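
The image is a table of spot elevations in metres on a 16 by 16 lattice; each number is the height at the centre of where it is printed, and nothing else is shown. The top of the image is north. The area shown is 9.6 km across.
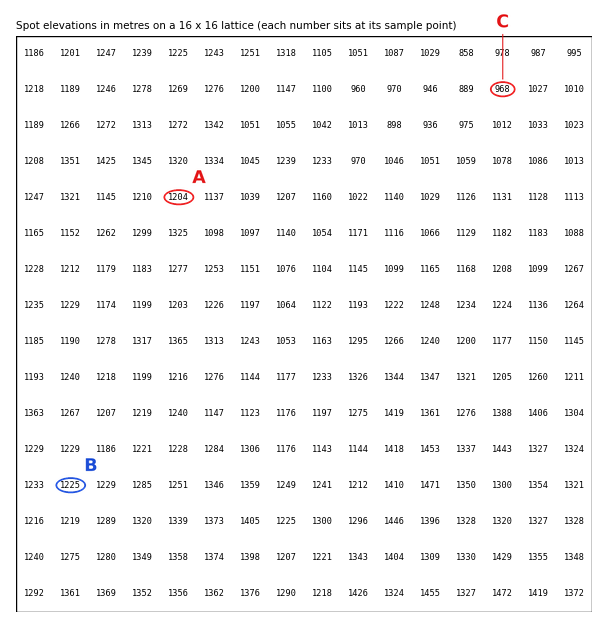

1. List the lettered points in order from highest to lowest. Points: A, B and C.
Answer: B A C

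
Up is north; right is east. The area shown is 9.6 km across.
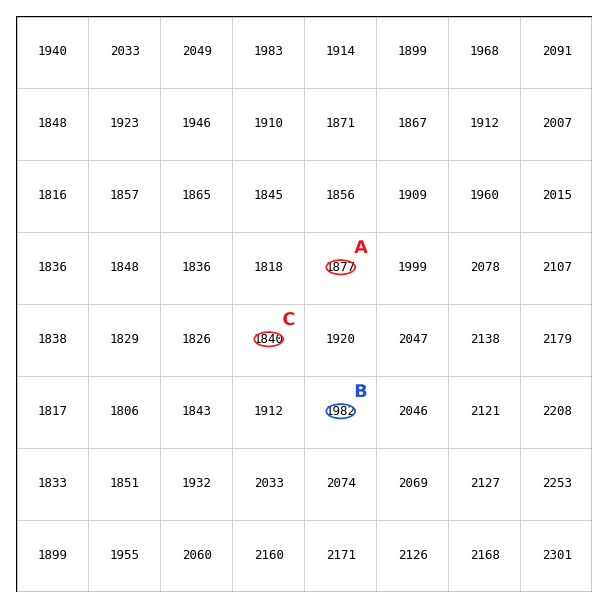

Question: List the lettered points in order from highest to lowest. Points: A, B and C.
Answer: B A C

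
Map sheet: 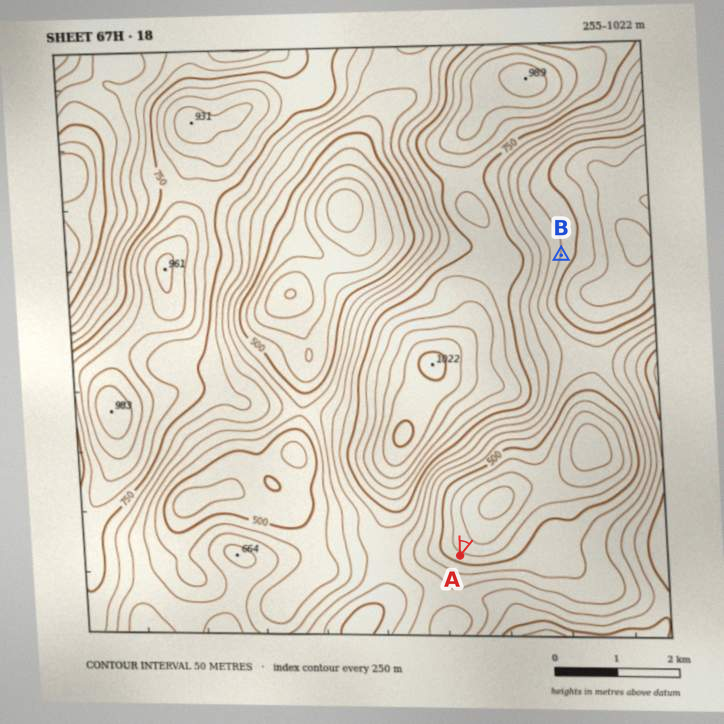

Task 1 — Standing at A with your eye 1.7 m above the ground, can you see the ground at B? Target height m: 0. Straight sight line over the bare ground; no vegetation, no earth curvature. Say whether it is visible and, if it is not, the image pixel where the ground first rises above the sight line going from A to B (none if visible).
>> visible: false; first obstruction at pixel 491 463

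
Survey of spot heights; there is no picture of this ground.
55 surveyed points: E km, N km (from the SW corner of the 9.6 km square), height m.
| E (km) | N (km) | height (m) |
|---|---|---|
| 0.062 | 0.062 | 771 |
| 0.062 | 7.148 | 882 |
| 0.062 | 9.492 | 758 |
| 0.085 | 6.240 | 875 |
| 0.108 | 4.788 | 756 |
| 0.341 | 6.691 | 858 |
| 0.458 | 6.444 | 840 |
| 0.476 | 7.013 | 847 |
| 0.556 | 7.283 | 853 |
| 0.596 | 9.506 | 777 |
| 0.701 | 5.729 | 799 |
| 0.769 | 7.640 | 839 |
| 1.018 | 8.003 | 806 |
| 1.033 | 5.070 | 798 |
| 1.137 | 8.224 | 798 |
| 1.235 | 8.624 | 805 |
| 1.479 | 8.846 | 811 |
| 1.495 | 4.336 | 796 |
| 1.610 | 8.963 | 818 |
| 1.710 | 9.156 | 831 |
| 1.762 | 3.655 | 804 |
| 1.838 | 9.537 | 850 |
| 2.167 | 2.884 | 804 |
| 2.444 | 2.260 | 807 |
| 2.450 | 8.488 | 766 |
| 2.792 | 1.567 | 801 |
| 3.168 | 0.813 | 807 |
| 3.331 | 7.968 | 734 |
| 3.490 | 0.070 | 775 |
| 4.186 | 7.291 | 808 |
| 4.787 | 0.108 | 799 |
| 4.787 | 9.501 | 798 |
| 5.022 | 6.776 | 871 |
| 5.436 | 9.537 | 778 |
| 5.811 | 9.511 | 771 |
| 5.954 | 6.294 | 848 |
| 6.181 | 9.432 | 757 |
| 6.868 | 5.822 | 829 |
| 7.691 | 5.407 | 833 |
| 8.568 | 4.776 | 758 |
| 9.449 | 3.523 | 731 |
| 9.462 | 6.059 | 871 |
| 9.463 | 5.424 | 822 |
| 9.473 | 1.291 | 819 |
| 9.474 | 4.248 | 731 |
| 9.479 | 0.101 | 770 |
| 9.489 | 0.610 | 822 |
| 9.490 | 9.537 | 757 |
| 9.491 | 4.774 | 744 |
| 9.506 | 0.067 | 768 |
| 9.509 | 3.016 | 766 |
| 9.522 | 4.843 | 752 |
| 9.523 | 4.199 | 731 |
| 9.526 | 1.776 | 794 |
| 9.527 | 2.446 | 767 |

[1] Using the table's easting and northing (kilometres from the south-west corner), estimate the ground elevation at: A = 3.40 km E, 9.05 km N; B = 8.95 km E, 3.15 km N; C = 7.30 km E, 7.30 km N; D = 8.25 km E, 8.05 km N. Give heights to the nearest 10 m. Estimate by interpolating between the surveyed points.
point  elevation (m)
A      750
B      770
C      830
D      780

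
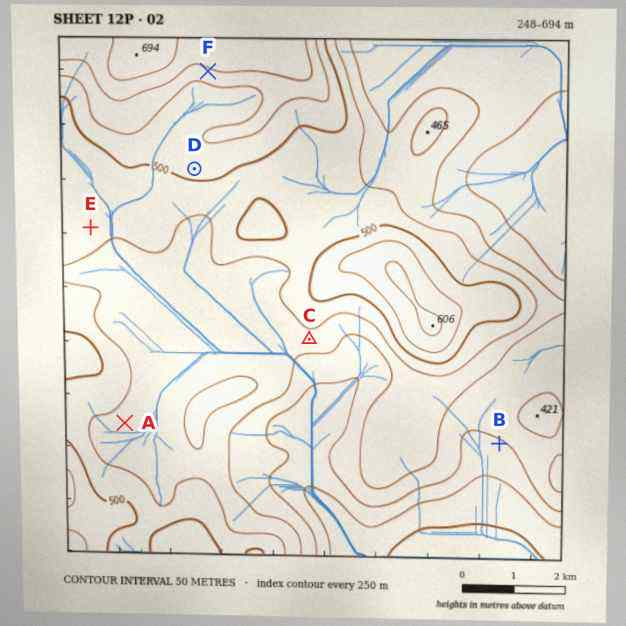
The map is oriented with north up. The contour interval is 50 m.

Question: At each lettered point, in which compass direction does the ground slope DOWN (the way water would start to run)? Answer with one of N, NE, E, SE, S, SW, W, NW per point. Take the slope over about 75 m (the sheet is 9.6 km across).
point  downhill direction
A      SE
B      SW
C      S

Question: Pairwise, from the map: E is lower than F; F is higher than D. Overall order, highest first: F D E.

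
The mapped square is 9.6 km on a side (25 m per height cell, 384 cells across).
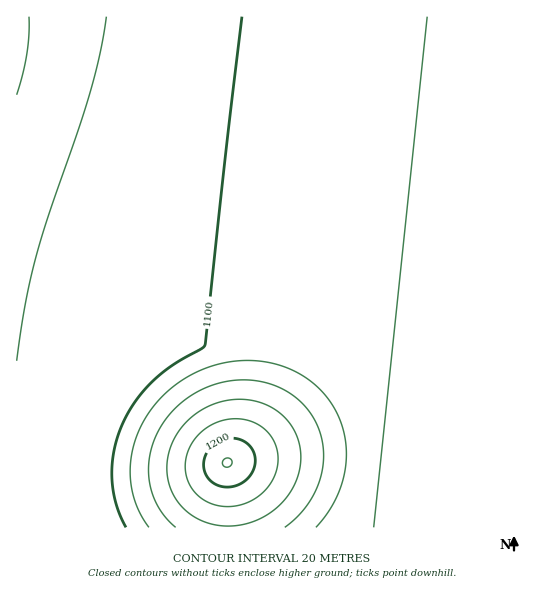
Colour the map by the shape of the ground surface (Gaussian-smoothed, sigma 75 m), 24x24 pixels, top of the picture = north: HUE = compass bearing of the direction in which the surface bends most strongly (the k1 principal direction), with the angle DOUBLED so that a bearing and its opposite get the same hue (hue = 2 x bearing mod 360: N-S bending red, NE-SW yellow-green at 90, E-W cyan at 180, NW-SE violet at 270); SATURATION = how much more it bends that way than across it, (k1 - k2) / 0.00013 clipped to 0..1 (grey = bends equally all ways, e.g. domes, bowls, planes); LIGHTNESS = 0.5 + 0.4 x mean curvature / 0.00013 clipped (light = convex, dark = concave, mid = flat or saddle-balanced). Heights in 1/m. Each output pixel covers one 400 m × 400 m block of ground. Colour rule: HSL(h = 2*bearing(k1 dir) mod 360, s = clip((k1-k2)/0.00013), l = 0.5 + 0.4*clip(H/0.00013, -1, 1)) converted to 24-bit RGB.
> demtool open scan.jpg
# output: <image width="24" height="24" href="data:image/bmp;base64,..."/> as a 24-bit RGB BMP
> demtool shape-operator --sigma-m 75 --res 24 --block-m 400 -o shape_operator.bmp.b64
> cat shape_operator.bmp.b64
<image width="24" height="24" href="data:image/bmp;base64,Qk32BgAAAAAAADYAAAAoAAAAGAAAABgAAAABABgAAAAAAMAGAAATCwAAEwsAAAAAAAAAAAAAgH+AgH+AgH+Af3yBhgCirGWqrm6etWyLvG9qvKVqlbdsbrBzcKmOb6SaAKWTV42Qf3+AgH9/gH+Af4CAgIB/f4CAf4CAgH9/gH+AgH+AgH+AcGGMVAC6lm+qqGy0wWm402aQ3KRmhdBnar+YbbKxcJypTpeyAXOkf3+AgH+AgH9/gH+Af4B/gH+AgIB/f4CAgH+AgH+AgH+ATEqVGw6+fm+qhGy2lGfJymfs/8TTjfvWZqvWaou9boGvb3ymADqie32BgH+AgH+AgH9/gH+AgIB/gH+AgIB/gH+AgH+AgH+AWWiPAjy6cHqobX2zaIfEZqrjzP/m/7L1pWXihWjDfW2yenCoAQCrdnaEgH+AgH+AgH+AgH9/f3+AgIB/gH9/gH+AgH+AgH+AeH6DAGqebpCmb52sbLe1aMeUpNpm4X1m0Wapu2m/nm2xkG+pPwCnfXuCgH+AgH+AgH+AgH+AgH9/gH+Af4B/gH+AgH+AgH+Af3+AF56hIbqscaWbb6yMbrNtpLxqwJVpvWp1tWyWrW6lrU61fQWmf3+AgH+AgH+AgH+AgH+AgH9/gH+AgH9/gH+AgH+AgH+AgH+AeIOBAJhdNrZscaR5f6hwoKxvr5hurnhuq29+qmiMpwB8jl2MgH+AgH+AgH+AgH+AgH+AgH+AgH9/gH9/gH+AgH+AgH+AgH+AgH+AcoV6AJ8hDLcCeKxXm6RvpZdwp4FtuUg9ogAemT9ogH+AgH+AgH+AgH+AgH+AgH+AgH+AgH+AgH9/gH+AgH+AgH+AgH+AgH+AgH+AfoB+UZdBRaAAc5wAoZcAn2IAozoOimhngH9/gH+AgH+AgH+AgH+AgH+AgH+AgH+AgH+AgH9/gX+AgH+AgH+AgH+AgH+AgH+AgH+AgH+Af4B/gIF9gYF7gIB+gH9/gH9/gH+AgH+AgH+AgH+AgH+AgH+AgH+AgH+AgH+AgH+AgX+AgX+AgH+AgH+AgH+AgH+AgH+AgH+AgH+AgH+AgH+AgH+AgH+AgH+AgH+AgH+AgH+AgH+AgH+AgH+AgH+AgH+AgH+AgH+Ag36BgX+AgX+AgH+AgH+AgH+AgH+AgH+AgH+AgH+AgH+AgH+AgH+AgH+AgH+AgH+AgH+AgH+AgH+AgH+AgH9/gH9/gH9/gH9/hH2Bg36AgX+AgX+AgH+AgH+AgH+AgH+AgH+AgH+AgH+AgH+AgH+AgH+AgH+AgH9/gH9/gH9/gH9/gH9/gH9/gH9/gH9/gH9/hn2BhH2Agn6AgX+AgX+AgH+AgH+AgH+AgH+AgH+AgH9/gH9/gH9/gH9/gH9/gH9/gH9/gH9/gH9/gH9/gH9/gH9/gH9/gH9/iHyAhX2AhH6Agn6AgX+AgX9/gH9/gH9/gH9/gH9/gH9/gH9/gH9/gH9/gH9/gH9/gH9/gH9/gH9/gH9/gH9/gH9/gH9/gH9/iXt/h3x/hX1/g35/gn5/gX9/gH9/gH9/gH9/gH9/gH9/gH9/gH9/gH9/gH9/gH9/gH9/gH9/gH9/gH9/gH9/gH9/gH9/gH9/i3p9iXt+hnx+hH1/g35/gn9/gX9/gH9/gH9/gH9/gH9/gH9/gH9/gH9/gH9/gH9/gH9/gH9/gH9/gH9/gH9/gH9/gH9/gH9/jHl6inp7h3x9hX19hH5+gn5/gX9/gX9/gH9/gH9/gH9/gH9/gH9/gH9/gH9/gH9/gH9/gH9/gH9/gH9/gH9/gH9/gH9/gH9/jHt5int6iHx7hnx8hH19g35+gn5+gX9/gH9/gH9/gH9/gH9/gH9/gH9/gH9/gH9/gH9/gH9/gH9/gH9/gH9/gH9/gH9/gH9/i394in55iX16h318hX59hH5+gn9+gX9/gX9/gH9/gH9/gH9/gH9/gH9/gH9/gH9/gH9/gH9/gH9/gH9/gH9/gH9/gH9/gH9/ioR3ioF5iYB6h397hn98hH99g39+gn9+gX9/gH9/gH9/gH9/gH9/gH9/gH9/gH9/gH9/gH9/gH9/gH9/gH9/gH9/gH9/gH9/iYl3iYZ4iIN6h4F7hoB8hIB9g39+gn9+gX9/gX9/gH9/gH9/gH9/gH9/gH9/gH9/gH9/gH9/gH9/gH9/gH9/gH9/gH9/gH9/goh1hoh3iId5h4R7hoJ8hIF9g4B9goB+gYB/gYB/gH9/gH9/gH9/gH9/gH9/gH9/gH9/gH9/gH9/gH9/gH9/gH9/gH9/gH9/e4h0gYh3hId5hoZ6hYR7hIN9g4F9goF+gYB+gYB/gIB/gIB/gIB/gH9/gH9/gH9/gH9/gH9/gH9/gH9/gH9/gH9/gH9/gH9/"/>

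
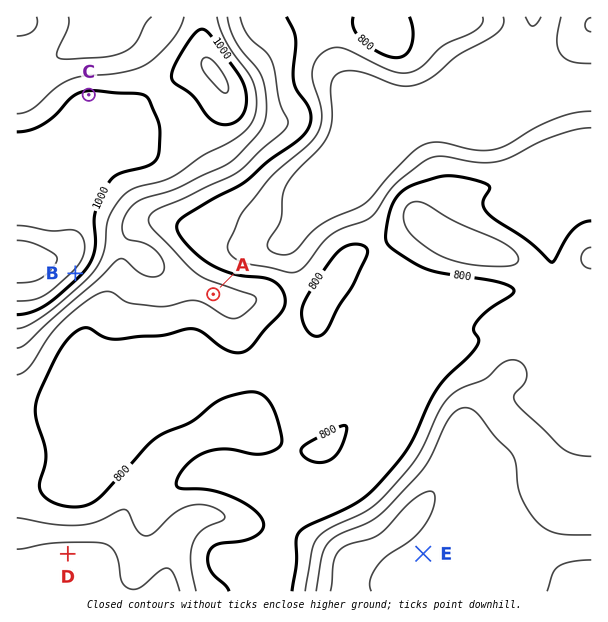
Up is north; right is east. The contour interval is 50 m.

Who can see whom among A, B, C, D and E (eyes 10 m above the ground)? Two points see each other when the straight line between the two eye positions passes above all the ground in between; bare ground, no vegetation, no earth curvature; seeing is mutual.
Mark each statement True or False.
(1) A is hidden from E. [True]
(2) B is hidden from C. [True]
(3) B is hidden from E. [True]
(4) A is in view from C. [False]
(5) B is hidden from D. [False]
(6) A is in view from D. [True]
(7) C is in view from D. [False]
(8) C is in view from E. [False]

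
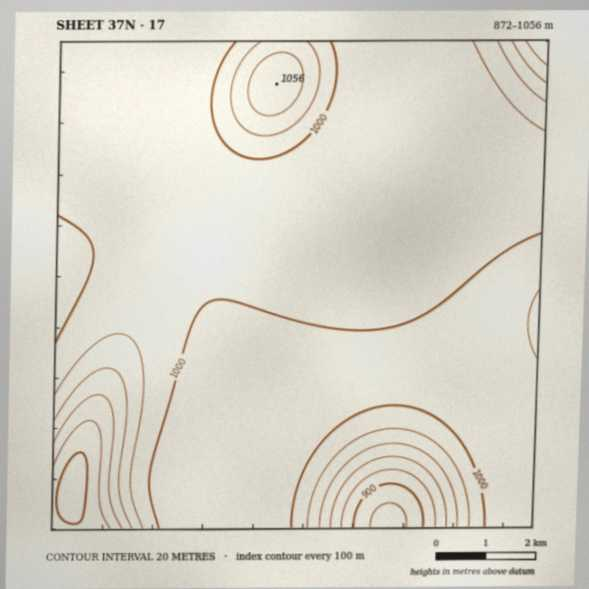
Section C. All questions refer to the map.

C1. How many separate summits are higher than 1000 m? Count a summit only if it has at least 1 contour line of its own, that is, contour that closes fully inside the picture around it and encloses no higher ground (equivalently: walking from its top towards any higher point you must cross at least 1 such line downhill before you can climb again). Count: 1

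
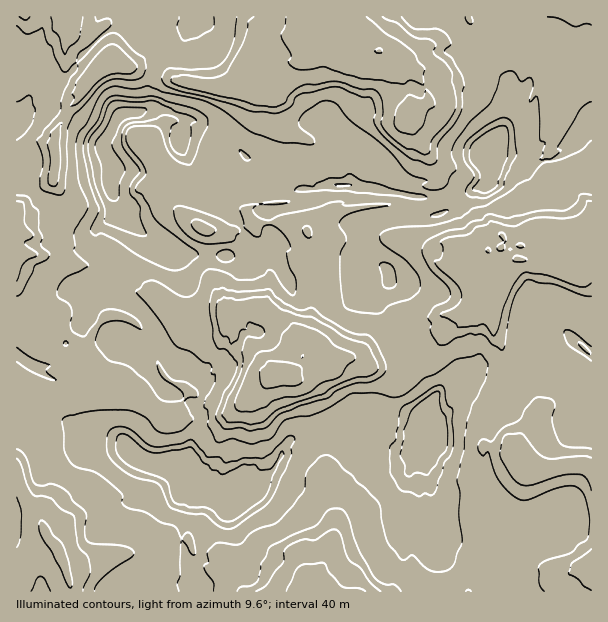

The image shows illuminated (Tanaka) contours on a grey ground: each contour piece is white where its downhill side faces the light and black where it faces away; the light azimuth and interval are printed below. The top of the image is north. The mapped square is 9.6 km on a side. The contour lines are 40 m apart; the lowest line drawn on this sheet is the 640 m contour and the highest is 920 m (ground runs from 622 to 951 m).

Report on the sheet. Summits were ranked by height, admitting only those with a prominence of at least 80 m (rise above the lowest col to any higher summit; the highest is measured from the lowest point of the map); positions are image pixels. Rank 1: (275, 372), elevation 951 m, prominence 329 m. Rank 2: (378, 51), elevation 922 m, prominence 164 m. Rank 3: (57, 548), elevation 895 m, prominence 111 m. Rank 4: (519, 258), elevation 890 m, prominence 103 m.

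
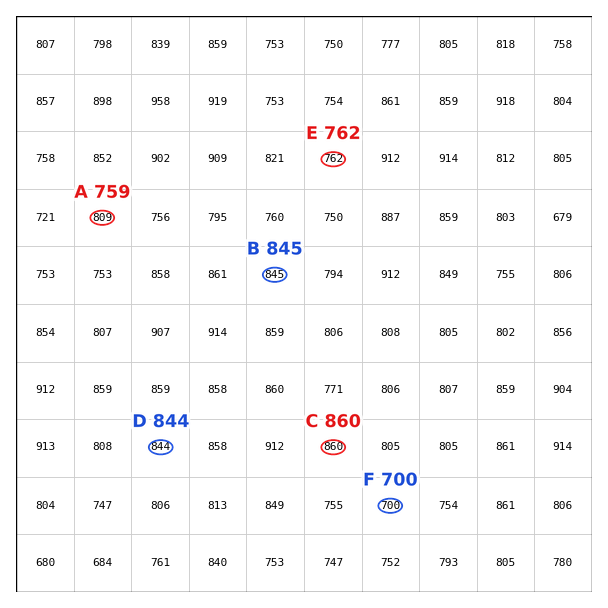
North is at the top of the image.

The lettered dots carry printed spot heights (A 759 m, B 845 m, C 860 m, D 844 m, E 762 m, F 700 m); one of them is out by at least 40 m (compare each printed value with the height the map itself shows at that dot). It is A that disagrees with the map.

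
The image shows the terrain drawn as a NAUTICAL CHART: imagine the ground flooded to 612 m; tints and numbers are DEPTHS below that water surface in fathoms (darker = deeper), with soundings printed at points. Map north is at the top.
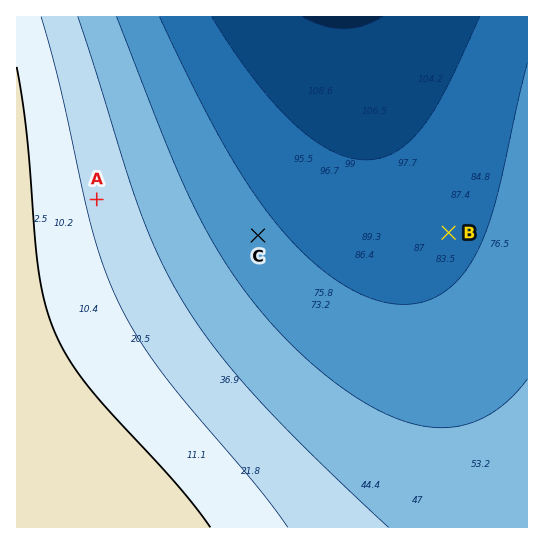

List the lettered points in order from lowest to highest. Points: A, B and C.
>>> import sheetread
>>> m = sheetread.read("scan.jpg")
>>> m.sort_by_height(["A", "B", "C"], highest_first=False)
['B', 'C', 'A']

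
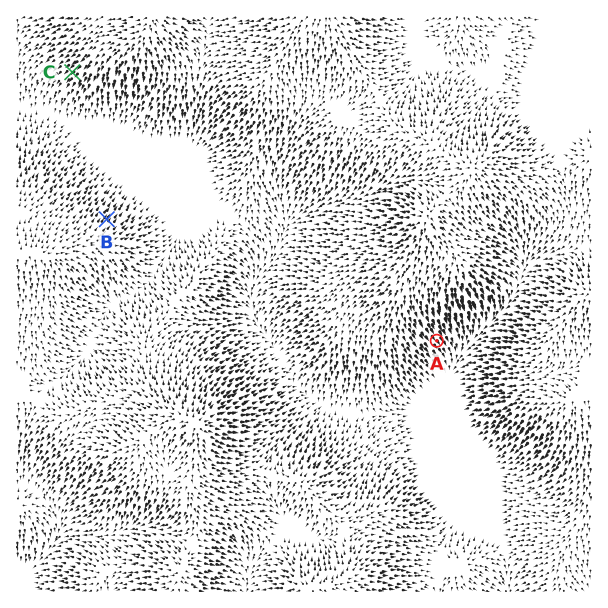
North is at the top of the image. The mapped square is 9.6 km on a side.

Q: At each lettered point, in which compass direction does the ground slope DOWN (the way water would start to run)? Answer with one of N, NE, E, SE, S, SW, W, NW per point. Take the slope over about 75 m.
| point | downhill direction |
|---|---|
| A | SE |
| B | NE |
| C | SW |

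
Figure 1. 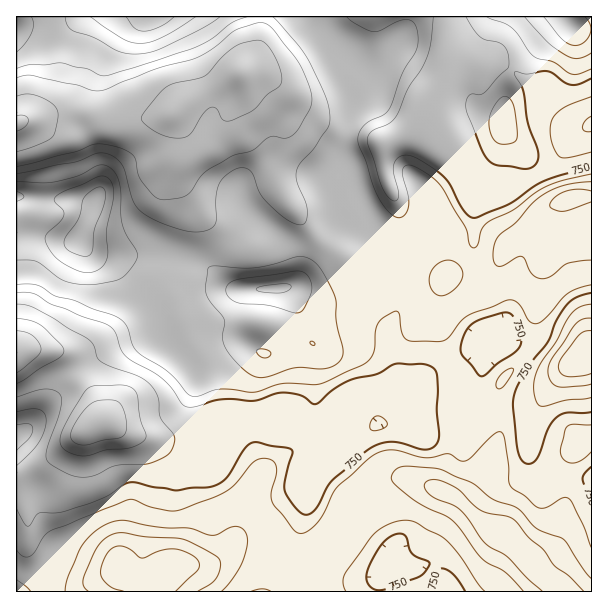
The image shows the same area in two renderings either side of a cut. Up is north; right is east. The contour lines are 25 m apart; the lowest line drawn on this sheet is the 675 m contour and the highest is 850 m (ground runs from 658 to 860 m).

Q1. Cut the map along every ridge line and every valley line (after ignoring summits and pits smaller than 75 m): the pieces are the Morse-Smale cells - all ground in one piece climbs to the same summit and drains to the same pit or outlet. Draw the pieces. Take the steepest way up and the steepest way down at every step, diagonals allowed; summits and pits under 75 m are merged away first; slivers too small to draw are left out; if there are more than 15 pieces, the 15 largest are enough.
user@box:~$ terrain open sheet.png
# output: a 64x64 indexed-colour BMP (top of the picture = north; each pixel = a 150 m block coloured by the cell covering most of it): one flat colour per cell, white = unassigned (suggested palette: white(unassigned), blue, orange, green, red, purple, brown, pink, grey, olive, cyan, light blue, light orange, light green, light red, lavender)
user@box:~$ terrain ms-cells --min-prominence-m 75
<image width="64" height="64" href="data:image/bmp;base64,Qk12CAAAAAAAAHYAAAAoAAAAQAAAAEAAAAABAAQAAAAAAAAIAAATCwAAEwsAABAAAAAAAAAA////ALR3HwAOf/8ALKAsACgn1gC9Z5QAS1aMAMJ34wB/f38AIr28AM++FwDox64AeLv/AIrfmACWmP8A1bDFABEREREREREREREREREREREREREREREREREREREREREREREREREREREREREREREREREREREREREREREREREREREREREREREREREREREREREREREREREREREREREREREREREREREREREREREREREREREREREREREREREREREREREREREREREREREREREREREREREREREREREREREREYiBEREREREREREREREREREREREREREREREREREREREYiIgREREREREREREREREREREREREREREREREREREREYiIiBERERERERERERERERERERERERERERERERERERGIiIiIERERERERERERERERERERERERERERERERERERGIiIiIiBERERERERERERERERERERERERERERERERERGIiIiIiIERERERERERERERERERERERERERERERERERGIiIiIiIgRERERERERERERERERERERERERERERERERiIiIiIiIiBERERERERERERERERERERERERERERERERGIiIiIiIiIERERERERERERERERERERERERERERERERERiIiIiIiIgRERERERERERERERERERERERERERERERERGIiIiIiIiBEREREREREREREREREREREREREREREREREYiIiIiIiIgRERERERERERERERERERERERERERERERERGIiIiIiIiIERERERERESIiIhEREREREREREREREREREYiIiIiIiIiBEREREREiIiIiIiERERESIiERERERERERiIiIiIiIiIERERERIiIiIiIiIiEREiIiIiERIRERERiIiIiIiIiIgREREREiIiIiIiIiIiIiIiIiIiIhERERGIh3d3eIiIiBERERESIiIiIiIiIiIiIiIiIiIiERERERiHd3d3eIiIERERESIiIiIiIiIiIiIiIiIiIiIhESERGId3d3d4iIgRERESIiIiIiIiIiIiIiIiIiIiIiIiIREYiHd3d3eIiBERESIiIiIiIiIiIiIiIiIiIiIiIiIiERiId3d3d3iIERERIiIiIiIiIiIiIiIiIiIiIiIiIiIiiIh3d3d3d4gRERIiIiIiIiIiIiIiIiIiIiIiIiIiIiJ3iHd3d3d3dyIiIiIiIiIiIiIiIiIiIiIiIiIiIiIiInd3d3d3d3d3IiIiIiIiIiIiIiIiIiIiIiIiIiIiIiInd3d3d3d3d3ciIiIiIiIiIiIiIiIiIiIiIiIiIiIiIid3d3d3d3d3dyIiIiIiIiIiIiIiIiIiIiIiIiIiIiIiJ3d3d3d3d3d3IiIiIiIiIiIiIiIiIiIiIiIiIiIiIiInd3d3d3d3d3ciIiIiIiIiIiIiIiIiIiIiIiIiIiIiIid3d3d3d3d3dyIiIiIiIiIiIiIiIiIiIiIiIiIiIiIiJ3d3d3d3d3d3IiIiIiIiIiIiIiIjMzMzMiIiIiIiIiInd0R3d3d3d3ciIiIiIiIiIiIiIjMzMzMzIiIiIiIiIkREREd3d3d3dyIiIiIiIiIiIiIzMzMzMzMyIiIiIkRERERERHd3d3d3IiIiIiIjMzMzMzMzMzMzMzMiIiIkREREREREd3d3d3ciIiIiMzMzMzMzMzMzMzMzMzIiIiRERERERERHd3d3dyIiIiMzMzMzMzMzMzMzMzMzMiIiRERERERERER3d3d3IiIiIjMzMzMzMzMzMzMzMzMzIiRERERERERERER3mZkiIiIiMzMzMzMzMzMzMzMzMzNEREREREREREREREeZmSIiIiIjMzMzMzMzMzMzMzMzM0RERERERERERERER5mZIiIiIzMzMzMzMzMzMzMzMzMzRERERERERERERERESZkzMzMzMzMzMzMzMzMzMzMzMzRERERERERERERERERERDMzMzMzMzMzMzMzMzMzMzMzNERERERERERFVVVEREREMzMzMzMzMzMzMzMzMzMzMzM0RERERERERFVVVVVEREQzMzMzMzMzMzMzMzMzMzMzMzNEREREREREVVVVVVVERDMzMzMzMzMzMzMzMzMzMzMzM0REREREREVVVVVVVUREMzMzMzMzMzMzMzMzMzMzMzMzREREREREVVVVVVVVVEQzMzMzMzMzMzMzMzMzMzMzMzNEREREREVVVVVVVVVVRDMzMzMzMzMzMzMzMzMzMzMzMzRERERERVVVVVVVVVVUYzMzMzMzMzMzMzMzMzMzMzMzNERERERVVVVVVVVVVVVmZmZmZmZmZmYzMzMzMzMzMzM0RERERFVVVVVVVVVVVWZmZmZmZmZmZmMzMzMzMzMzMzREREREVVVVVVVVVVVVZmZmZmZmZmZmZjMzMzMzMzMzNERERERFVVVVVVVVVVVmZmZmZmZmZmZmZmMzMzMzMzM0REREREVVVVVVVVVVVWZmZmZmZmZmZmZmZmMzMzMzMzNERERERFVVVVVVVVVVZmZmZmZmZmZmZmZmZjMzMzMzM0REREREVVVVVVVVVVVmZmZmZmZmZmZmZmZmYzMzMzM0RERERERVVVVVVVVVVWZmZmZmZmZmZmZmZmZjMzMzNERERERERFVVVVVVVVVVZmZmZmZmZmZmZmZmZmMzMzM0REREREREVVVVVVVVVVVmZmZmZmZmZmZmZmZmYzMzM0RERERERERVVVVVVVVVVaqqZmZmZmZmZmZmZmZjMzMzRERERERERFVVVVVVVVu7"/>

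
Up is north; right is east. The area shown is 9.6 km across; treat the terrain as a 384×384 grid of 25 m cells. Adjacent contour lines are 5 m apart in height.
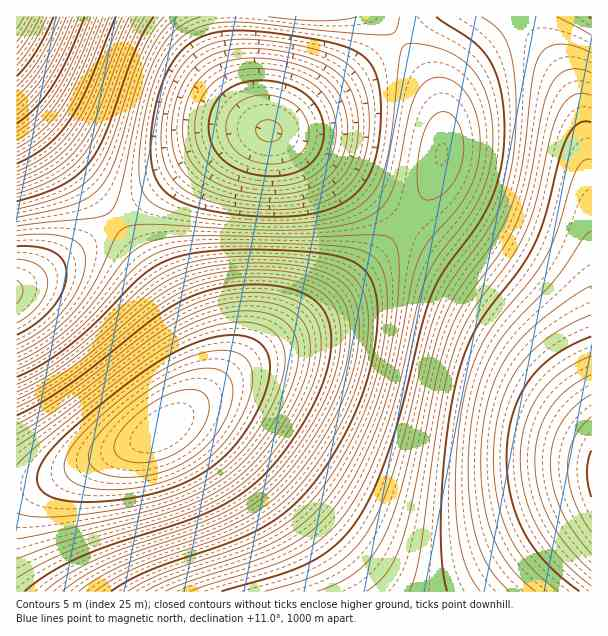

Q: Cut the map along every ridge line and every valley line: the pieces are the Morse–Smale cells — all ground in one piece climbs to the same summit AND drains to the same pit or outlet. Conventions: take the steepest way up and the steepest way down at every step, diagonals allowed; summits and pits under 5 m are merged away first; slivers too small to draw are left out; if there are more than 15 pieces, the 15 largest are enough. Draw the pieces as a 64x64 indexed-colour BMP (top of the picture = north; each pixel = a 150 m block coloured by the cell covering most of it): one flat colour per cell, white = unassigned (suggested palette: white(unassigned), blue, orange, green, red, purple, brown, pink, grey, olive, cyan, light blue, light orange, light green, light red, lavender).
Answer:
<image width="64" height="64" href="data:image/bmp;base64,Qk12CAAAAAAAAHYAAAAoAAAAQAAAAEAAAAABAAQAAAAAAAAIAAATCwAAEwsAABAAAAAAAAAA////ALR3HwAOf/8ALKAsACgn1gC9Z5QAS1aMAMJ34wB/f38AIr28AM++FwDox64AeLv/AIrfmACWmP8A1bDFABEREREREREREREREREREREREREREREREREREREREREREREREREREREREREREREREREREREREREREREREREREREREREREREREREREREREREREREREREREREREREREREREREREREREREREREREREREREREREREREREREREREREREREREREREREREREREREREREREREREREREREREREREREREREREREREREREREREREREREREREREREREREREREREREREREREREREREREREREREREREREREREREREREREREREREREREREREREREREREREREREREREREREREREREREREREREREREREREREREREREREREREREREREREREREREREREREREREREREREREREREREREREREREREREREREREREREREREREREREREREREREREREREREREREREREREREREREREREREREREREREREREREREREREREREREREREREREREREUREERERERERERERERERERERERERERERERERERERERERREREERERERERERERERERERERERERERERERERERERERFEREREEREREREREREREREREREREREREREREREREREREUREREREQRERERERERERERERERERERERERERERERERERREREREREQRERERERERERERERERERERERERERERERERFEREREREREQREREREREREREREREREREREREREREREREUREREREREREQRERERERERERERERERERERERERERERERREREREREREREERERERERERERERERERERERERERERERFERERERERERERBEREREREREREREREREREREREREREREUREREREREREREQhERERERERERERERERERERERERERERRERERERERERERCIRERERERERERERERERERERERERERFEREREREREREREIiEREREREREREREREREREREREREREUREREREREREREQiIhERERERERERERERERERERERERERRERERERERERERCIiIRERERERERERERERERERERERERFEREREREREREREIiIiIREREREREREREREREREREREREUREREREREREREQiIiIiERERERERERERERERERERERERREREREREREREQiIiIiIiERERERERERERERERERERERFERERERERERERCIiIiIiIhEREREREREREREREREREREURERERERERERCIiIiIiIiIRERERERERERERERERERERREREREREREREIiIiIiIiIiIRERERERERERERERERERFEREREREREREIiIiIiIiIiIiEREREREREREREREREREUREREREREREIiIiIiIiIiIiIhERERERERERERERERERVEREREREREQiIiIiIiIiIiIiIRERERERERERERERERFVVEREREREQiIiIiIiIiIiIiIiEREREREREREREREREVVVVEREREQiIiIiIiIiIiIiIiIhERERERERERERERERVVVVRERERCIiIiIiIiIiIiIiIiIRERERERERERERERFVVVVURERCIiIiIiIiIiIiIiIiIiEREREREREREREREVVVVVVURCIiIiIiIiIiIiIiIiIiIhERERERERERERERVVVVVVVEIiIiIiIiIiIiIiIiIiIiIRERERERERERERFVVVVVVVIiIiIiIiIiIiIiIiIiIiIiEREREREREREREVVVVVVVMzIiIiIiIiIiIiIiIiIiIiIRERERERERERERVVVVVVMzMyIiIiIiIiIiIiIiIiIiIiERERERERERERFVVVVVMzMzMiIiIiIiIiIiIiIiIiIiIhEREREREREREVVVVVUzMzMzMiIiIiIiIiIiIiIiIiIiERERERERERERVVVVUzMzMzMzIiIiIiIiIiIiIiIiIiIhERERERERERFVVVUzMzMzMzMyIiIiIiIiIiIiIiIiIiEREREREREREVVVUzMzMzMzMzMyIiIiIiIiIiIiIiIiIRERERERERERVVUzMzMzMzMzMzMyIiIiIiIiIiIiIiIhERERERERERZVUzMzMzMzMzMzMzMyIiIiIiIiIiIiIiERERERERERFlUzMzMzMzMzMzMzMzMzMiIiIiIiIiIiIREREREREREWVTMzMzMzMzMzMzMzMzMzMiIiIiIiIiIhERERERERERZTMzMzMzMzMzMzMzMzMzMzIiIiIiIiIiERERERERERFjMzMzMzMzMzMzMzMzMzMzMzIiIiIiIiIRERERERERFmMzMzMzMzMzMzMzMzMzMzMzMyIiIiIiIREREREREREWYzMzMzMzMzMzMzMzMzMzMzMzMiIiIiIhEREREREREWZjMzMzMzMzMzMzMzMzMzMzMzMzMiIiIhERERERERERZmMzMzMzMzMzMzMzMzMzMzMzMzMzIiIiERERERERERZmYzMzMzMzMzMzMzMzMzMzMzMzMzMyIiERERERERERZmZjMzMzMzMzMzMzMzMzMzMzMzMzMzMiERERERERERFmZmMzMzMzMzMzMzMzMzMzMzMzMzMzMzMRERERERERFmZmYzMzMzMzMzMzMzMzMzMzMzMzMzMzN3ERERERERFmZmZjMzMzMzMzMzMzMzMzMzMzMzMzMzN3dxERERERFmZmZm"/>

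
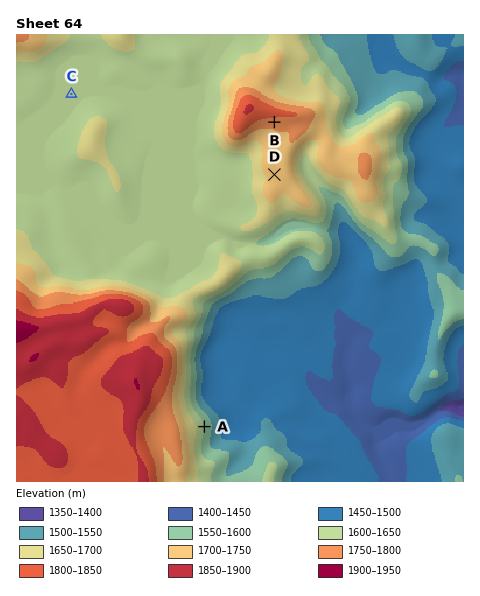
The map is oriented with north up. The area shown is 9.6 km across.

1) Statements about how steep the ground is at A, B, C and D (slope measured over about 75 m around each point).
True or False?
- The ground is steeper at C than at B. False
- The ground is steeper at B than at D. True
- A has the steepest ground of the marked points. True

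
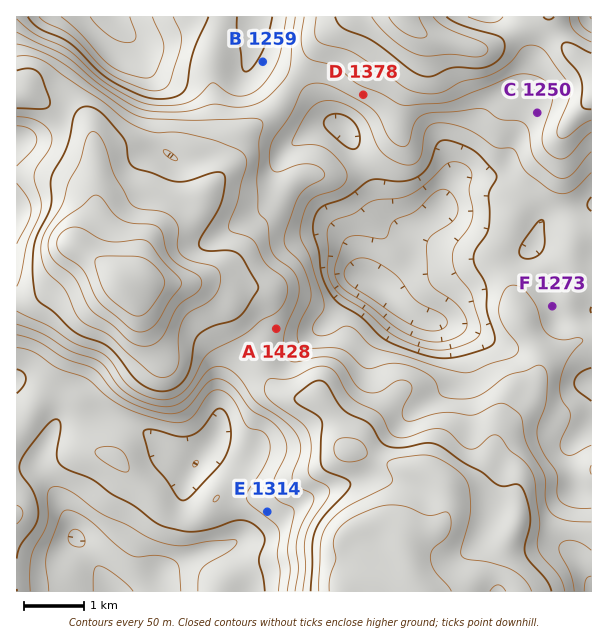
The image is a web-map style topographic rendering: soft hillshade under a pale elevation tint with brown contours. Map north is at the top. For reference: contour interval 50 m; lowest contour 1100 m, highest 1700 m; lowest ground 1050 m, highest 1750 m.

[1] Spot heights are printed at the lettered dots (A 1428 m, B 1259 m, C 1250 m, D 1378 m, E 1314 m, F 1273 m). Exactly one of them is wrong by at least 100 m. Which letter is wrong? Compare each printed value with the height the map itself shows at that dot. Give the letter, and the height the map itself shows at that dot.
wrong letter C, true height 1375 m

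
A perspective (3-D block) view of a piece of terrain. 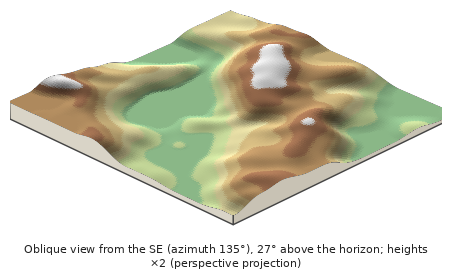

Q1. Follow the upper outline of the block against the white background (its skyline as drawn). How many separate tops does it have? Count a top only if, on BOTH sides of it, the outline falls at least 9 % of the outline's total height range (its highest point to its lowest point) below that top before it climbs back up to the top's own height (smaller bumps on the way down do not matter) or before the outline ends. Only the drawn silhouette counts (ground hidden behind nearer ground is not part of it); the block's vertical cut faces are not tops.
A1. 1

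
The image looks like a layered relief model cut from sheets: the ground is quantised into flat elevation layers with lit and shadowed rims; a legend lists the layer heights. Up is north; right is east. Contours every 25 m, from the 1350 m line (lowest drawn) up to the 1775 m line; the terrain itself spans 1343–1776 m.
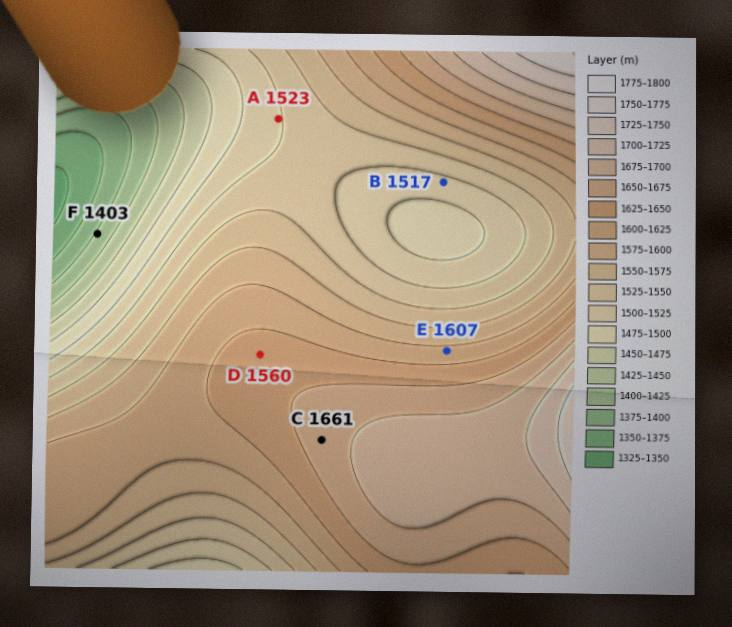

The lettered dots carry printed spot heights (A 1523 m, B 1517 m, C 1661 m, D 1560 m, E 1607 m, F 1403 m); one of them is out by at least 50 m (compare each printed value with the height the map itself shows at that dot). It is D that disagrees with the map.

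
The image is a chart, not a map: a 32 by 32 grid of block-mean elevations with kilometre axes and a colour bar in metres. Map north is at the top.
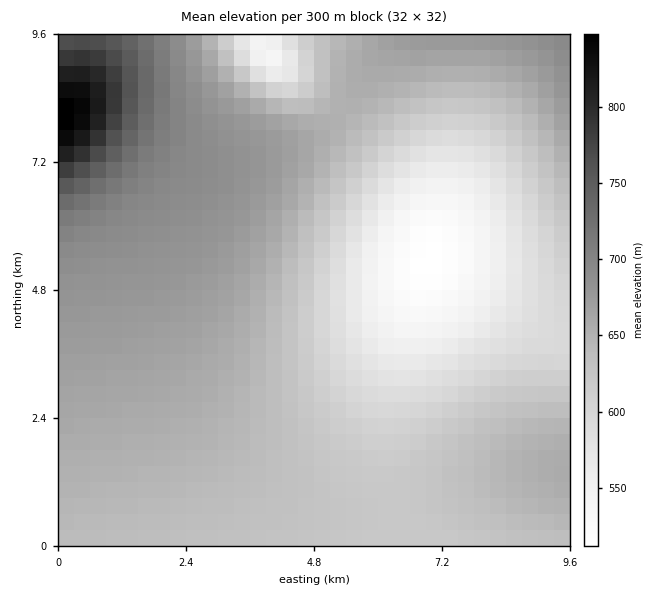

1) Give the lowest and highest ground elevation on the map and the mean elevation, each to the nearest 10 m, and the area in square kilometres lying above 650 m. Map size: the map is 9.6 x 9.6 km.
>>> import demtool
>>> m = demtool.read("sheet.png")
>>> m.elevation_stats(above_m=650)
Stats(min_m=510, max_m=850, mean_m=640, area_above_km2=36.5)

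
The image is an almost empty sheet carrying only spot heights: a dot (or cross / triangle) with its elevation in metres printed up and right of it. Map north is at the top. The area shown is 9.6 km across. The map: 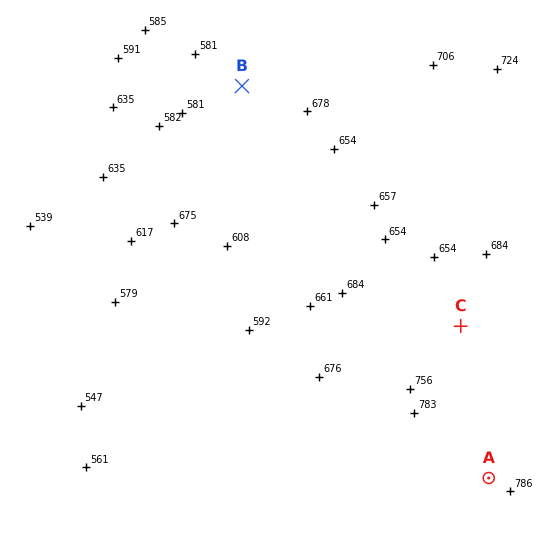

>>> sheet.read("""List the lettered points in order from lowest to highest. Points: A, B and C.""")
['B', 'C', 'A']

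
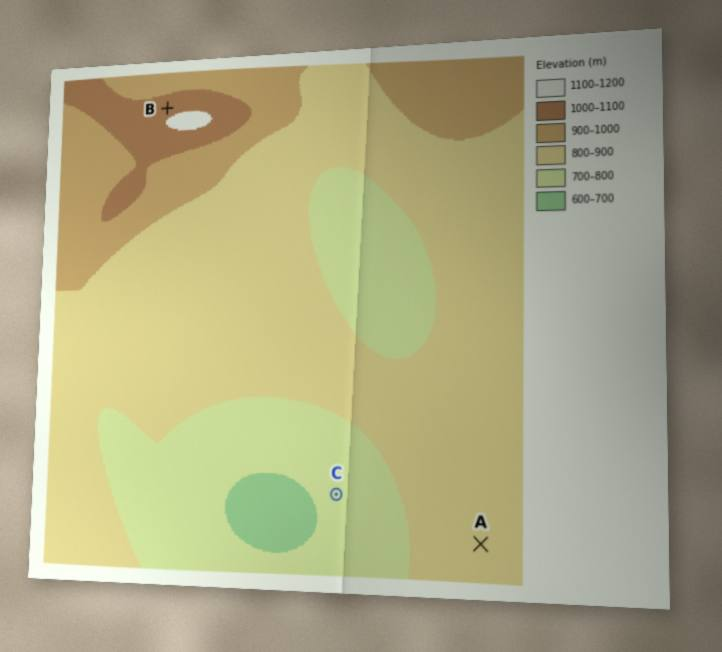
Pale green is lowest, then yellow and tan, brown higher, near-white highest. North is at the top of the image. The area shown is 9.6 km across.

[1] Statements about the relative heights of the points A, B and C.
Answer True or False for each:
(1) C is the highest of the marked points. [False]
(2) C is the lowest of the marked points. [True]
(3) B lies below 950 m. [False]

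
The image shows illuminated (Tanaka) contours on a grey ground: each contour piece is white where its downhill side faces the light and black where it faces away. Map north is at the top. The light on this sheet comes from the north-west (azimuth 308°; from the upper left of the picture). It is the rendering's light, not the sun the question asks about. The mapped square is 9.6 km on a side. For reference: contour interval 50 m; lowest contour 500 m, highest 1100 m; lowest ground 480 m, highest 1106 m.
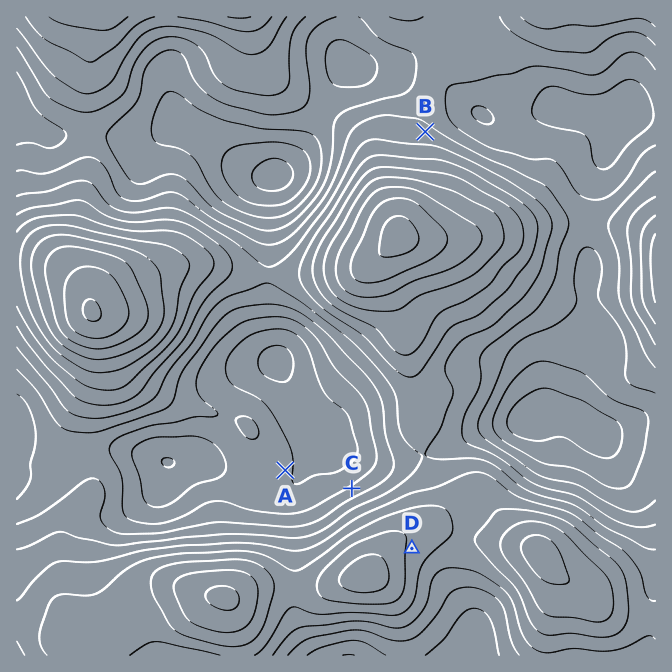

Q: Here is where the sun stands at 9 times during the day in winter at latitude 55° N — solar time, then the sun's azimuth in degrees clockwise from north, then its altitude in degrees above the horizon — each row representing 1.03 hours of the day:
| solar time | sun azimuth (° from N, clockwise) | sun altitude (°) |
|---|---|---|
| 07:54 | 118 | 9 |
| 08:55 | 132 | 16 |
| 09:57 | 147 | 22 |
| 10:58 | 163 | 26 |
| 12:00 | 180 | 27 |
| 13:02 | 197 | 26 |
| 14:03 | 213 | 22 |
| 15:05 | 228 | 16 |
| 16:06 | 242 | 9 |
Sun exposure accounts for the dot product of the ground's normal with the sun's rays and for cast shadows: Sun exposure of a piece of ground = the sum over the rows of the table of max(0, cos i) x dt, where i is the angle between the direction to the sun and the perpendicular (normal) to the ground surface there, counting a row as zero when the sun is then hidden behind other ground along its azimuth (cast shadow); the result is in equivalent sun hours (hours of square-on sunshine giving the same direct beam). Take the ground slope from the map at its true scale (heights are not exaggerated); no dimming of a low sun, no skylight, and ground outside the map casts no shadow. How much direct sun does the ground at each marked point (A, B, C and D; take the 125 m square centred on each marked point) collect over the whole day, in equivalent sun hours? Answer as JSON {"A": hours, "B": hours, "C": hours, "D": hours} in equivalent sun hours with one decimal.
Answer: {"A": 3.1, "B": 2.1, "C": 1.5, "D": 3.3}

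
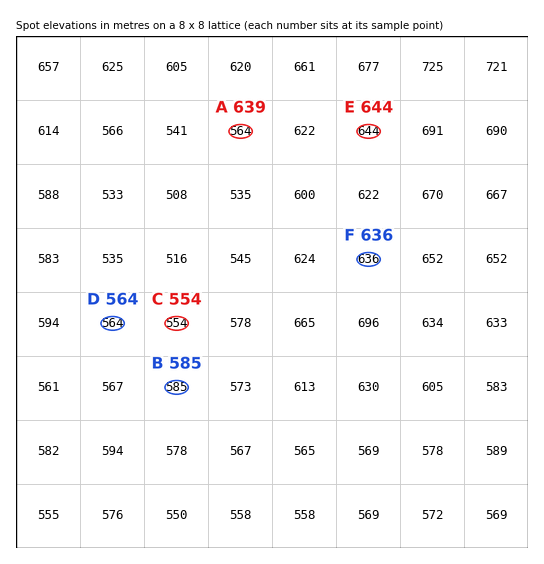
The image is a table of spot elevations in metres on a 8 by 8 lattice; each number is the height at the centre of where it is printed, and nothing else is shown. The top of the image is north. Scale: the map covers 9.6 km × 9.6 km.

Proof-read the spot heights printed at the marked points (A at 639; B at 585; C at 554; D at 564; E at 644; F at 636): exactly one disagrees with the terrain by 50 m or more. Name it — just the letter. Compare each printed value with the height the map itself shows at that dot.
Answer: A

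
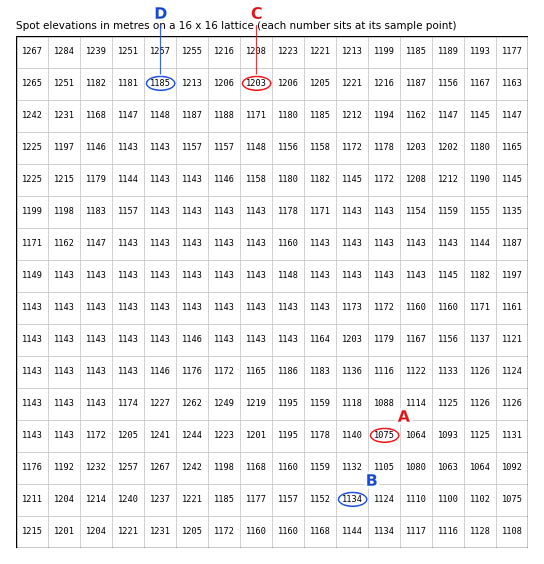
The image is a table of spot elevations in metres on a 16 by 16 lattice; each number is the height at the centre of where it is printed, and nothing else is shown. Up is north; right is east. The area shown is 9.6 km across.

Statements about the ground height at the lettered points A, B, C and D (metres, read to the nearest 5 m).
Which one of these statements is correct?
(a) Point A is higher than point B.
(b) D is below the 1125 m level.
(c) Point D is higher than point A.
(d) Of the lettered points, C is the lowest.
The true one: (c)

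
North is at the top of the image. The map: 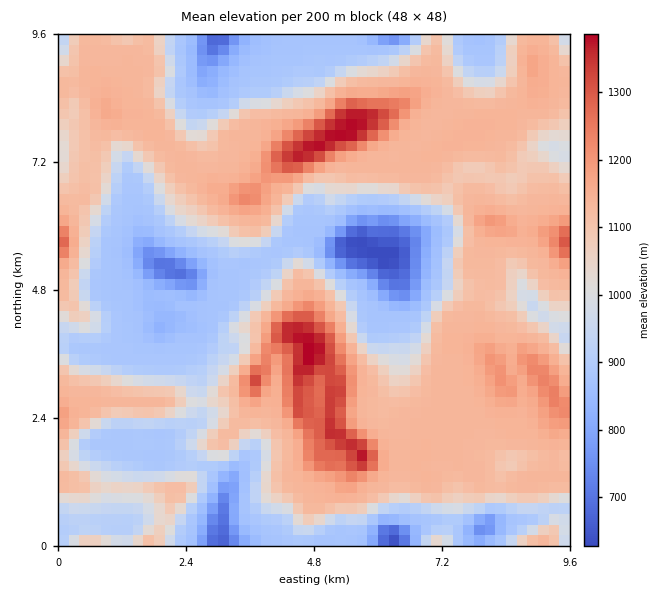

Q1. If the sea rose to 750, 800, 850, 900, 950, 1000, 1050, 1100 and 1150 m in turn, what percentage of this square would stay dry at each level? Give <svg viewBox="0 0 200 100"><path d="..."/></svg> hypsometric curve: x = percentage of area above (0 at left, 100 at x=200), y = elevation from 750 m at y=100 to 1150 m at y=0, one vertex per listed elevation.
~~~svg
<svg viewBox="0 0 200 100"><path d="M194 100l-3-12-6-13-37-13-14-12-11-12-11-13-16-13-67-12"/></svg>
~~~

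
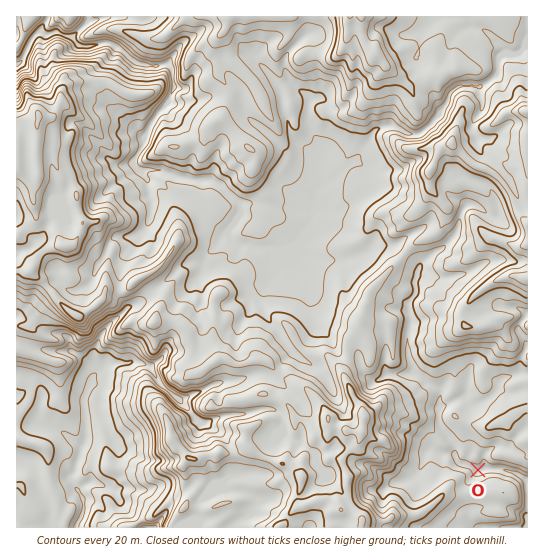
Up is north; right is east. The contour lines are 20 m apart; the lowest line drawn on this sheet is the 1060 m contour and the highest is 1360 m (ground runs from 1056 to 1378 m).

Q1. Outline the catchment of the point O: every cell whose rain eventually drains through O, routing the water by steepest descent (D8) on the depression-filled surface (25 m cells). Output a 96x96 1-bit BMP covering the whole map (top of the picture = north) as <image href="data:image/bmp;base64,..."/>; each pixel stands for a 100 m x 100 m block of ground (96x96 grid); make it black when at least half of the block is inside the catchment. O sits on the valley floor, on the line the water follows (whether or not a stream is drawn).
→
<image width="96" height="96" href="data:image/bmp;base64,Qk2+BAAAAAAAAD4AAAAoAAAAYAAAAGAAAAABAAEAAAAAAIAEAAATCwAAEwsAAAIAAAAAAAAA////AAAAAAAAAAAAAAAAAAAAAAAAAAAAAAAAAHwAAAAAAAAAAAAAAf/gAAAAAAAAAAAAB//4AAAAAAAAAAAAA//8AAAAAAAAAAAAA//+AAAAAAAAAAAAA///AAAAAAAAAAAAA///gAAAAAAAAAAAA///wAAAAAAAAAAAA///4AAAAAAAAAAAA///+AAAAAAAAAAAB////gAAAAAAAAAAB////gAAAAAAAAAAB////AAAAAAAAAAAA////AAAAAAAAAAAAP///gAAAAAAAAAAAP///wAAAAAAAAAAAH///wAAAAAAAAAAAH///wAAAAAAAAAAAH///8AAAAAAAAAAAH////AAAAAAAAAAAH////wAAAAAAAAAAH////8AAAAAAAAAAP////8AAAAAAAAAAf////8AAAAAAAAAAf////8AAAAAAAAAA/////8AAAAAAAAAA/////8AAAAAAAAAB/////8AAAAAAAAAB/////8AAAAAAAAAA/////8AAAAAAAAAA/////8AAAAAAAAAA/////8AAAAAAAAAA/////8AAAAAAAAAA/////8AAAAAAAAAAf////8AAAAAAAAAAP////8AAAAAAAAAAP////8AAAAAAAAAAP////8AAAAAAAAAAH////8AAAAAAAAAAH////8AAAAAAAAAAH////8AAAAAAAAAAD////8AAAAAAAAAAD////8AAAAAAAAAAD////8AAAAAAAAAAB////8AAAAAAAAAAA////8AAAAAAAAAAAf///8AAAAAAAAAAAP///8AAAAAAAAAAAH///8AAAAAAAAAAAD///8AAAAAAAAAAAB///8AAAAAAAAAAAA///8AAAAAAAAAAAAf//8AAAAAAAAAAAAH//8AAAAAAAAAAAAB//8AAAAAAAAAAAAA//8AAAAAAAAAAAAA//4AAAAAAAAAAAAA//4AAAAAAAAAAAAAf/wAAAAAAAAAAAAA//wAAAAAAAAAAAAA//gAAAAAAAAAAAAB//gAAAAAAAAAAAAD//AAAAAAAAAAAAAD/+AAAAAAAAAAAAAH/+AAAAAAAAAAAAAH/4AAAAAAAAAAAAAD/gAAAAAAAAAAAAAD+AAAAAAAAAAAAAAB8AAAAAAAAAAAAAAB4AAAAAAAAAAAAAAAwAAAAAAAAAAAAAAAAAAAAAAAAAAAAAAAAAAAAAAAAAAAAAAAAAAAAAAAAAAAAAAAAAAAAAAAAAAAAAAAAAAAAAAAAAAAAAAAAAAAAAAAAAAAAAAAAAAAAAAAAAAAAAAAAAAAAAAAAAAAAAAAAAAAAAAAAAAAAAAAAAAAAAAAAAAAAAAAAAAAAAAAAAAAAAAAAAAAAAAAAAAAAAAAAAAAAAAAAAAAAAAAAAAAAAAAAAAAAAAAAAAAAAAAAAAAAAAAAAAAAAAAAAAAAAAAAAAAAAAAAAAAAAAAAAAAAAAAAAAAAAAAAAAAAAAAAAAAAAAAAAAAAAAAAAAAAAAAAAAAAAAAAAAAAAAAAAAAAAAAAAAAAAAAAAAAAAAAAAAAAAAAAAA="/>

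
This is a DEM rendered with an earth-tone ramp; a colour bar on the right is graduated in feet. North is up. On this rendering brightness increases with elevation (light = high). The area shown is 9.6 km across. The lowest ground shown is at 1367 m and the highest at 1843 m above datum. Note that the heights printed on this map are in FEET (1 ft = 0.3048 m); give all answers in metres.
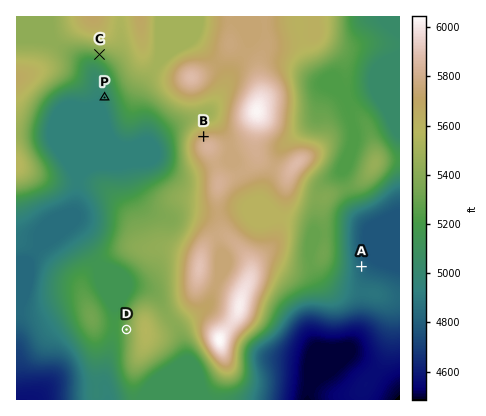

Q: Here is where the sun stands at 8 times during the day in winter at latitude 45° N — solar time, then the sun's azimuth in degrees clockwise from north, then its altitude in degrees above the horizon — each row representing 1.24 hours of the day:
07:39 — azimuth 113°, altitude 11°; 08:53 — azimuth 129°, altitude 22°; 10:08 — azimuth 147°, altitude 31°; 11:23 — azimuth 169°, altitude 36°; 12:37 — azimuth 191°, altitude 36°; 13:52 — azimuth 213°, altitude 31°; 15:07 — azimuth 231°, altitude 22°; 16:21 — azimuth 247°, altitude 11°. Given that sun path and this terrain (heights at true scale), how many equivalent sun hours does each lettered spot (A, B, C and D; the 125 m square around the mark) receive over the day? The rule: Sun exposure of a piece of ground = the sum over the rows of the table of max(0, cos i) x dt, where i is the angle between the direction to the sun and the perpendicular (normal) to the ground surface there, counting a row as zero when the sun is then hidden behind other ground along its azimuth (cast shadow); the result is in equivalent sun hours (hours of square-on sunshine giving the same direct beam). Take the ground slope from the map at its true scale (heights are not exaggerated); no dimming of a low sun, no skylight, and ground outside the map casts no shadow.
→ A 3.9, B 3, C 5.3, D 4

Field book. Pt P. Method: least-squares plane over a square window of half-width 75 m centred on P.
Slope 6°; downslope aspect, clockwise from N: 242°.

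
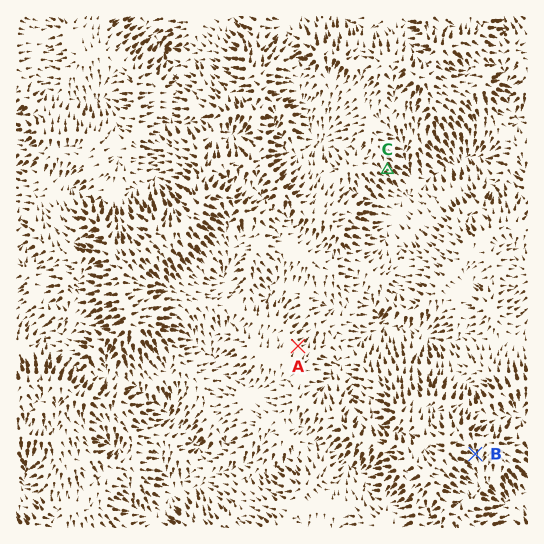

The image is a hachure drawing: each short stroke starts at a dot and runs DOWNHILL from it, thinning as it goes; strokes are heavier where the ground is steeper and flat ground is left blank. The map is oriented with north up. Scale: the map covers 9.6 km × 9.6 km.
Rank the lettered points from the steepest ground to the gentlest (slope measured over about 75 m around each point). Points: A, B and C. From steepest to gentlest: C B A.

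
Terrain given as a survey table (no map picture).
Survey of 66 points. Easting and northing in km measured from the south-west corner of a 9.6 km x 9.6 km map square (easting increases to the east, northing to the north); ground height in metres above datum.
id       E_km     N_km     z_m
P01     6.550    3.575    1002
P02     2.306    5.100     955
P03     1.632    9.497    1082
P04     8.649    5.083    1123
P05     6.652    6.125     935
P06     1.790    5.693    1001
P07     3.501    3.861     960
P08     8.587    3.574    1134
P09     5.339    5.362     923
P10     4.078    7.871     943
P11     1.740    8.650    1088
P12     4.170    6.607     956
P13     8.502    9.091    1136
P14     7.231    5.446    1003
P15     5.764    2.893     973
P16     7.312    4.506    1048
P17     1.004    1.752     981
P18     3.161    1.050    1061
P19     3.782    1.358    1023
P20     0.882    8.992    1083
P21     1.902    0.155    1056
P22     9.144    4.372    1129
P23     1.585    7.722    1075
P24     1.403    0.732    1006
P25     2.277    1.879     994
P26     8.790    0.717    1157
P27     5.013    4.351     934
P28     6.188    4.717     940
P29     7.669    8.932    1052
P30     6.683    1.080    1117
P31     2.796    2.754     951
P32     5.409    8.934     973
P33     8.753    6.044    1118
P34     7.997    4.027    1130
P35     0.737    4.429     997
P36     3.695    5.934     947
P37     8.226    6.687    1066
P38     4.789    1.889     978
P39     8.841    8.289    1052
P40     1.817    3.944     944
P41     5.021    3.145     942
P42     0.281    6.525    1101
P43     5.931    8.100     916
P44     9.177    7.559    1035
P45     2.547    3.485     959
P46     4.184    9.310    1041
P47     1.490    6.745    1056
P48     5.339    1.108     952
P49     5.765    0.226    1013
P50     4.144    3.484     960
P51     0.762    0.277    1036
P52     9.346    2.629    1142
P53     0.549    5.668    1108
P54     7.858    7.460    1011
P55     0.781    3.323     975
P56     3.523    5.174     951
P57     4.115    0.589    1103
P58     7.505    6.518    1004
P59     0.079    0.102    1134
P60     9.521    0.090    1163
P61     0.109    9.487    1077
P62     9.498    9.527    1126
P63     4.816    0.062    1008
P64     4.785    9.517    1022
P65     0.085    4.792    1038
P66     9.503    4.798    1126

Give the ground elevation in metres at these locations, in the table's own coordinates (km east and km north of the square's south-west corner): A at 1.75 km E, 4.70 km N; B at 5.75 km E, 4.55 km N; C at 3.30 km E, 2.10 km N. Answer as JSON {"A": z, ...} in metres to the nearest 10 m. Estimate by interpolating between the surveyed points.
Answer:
{"A": 960, "B": 930, "C": 970}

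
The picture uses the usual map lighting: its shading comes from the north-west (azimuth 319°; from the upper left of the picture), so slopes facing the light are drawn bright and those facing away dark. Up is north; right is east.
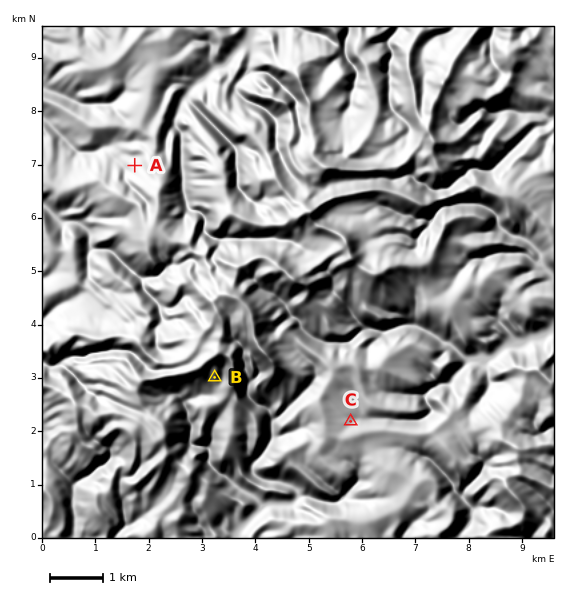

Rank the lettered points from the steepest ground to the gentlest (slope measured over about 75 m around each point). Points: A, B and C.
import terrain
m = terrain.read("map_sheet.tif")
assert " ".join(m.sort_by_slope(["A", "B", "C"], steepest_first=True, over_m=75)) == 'B A C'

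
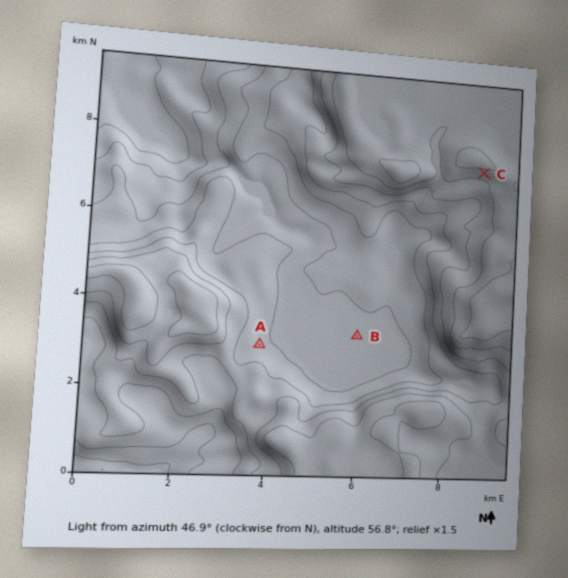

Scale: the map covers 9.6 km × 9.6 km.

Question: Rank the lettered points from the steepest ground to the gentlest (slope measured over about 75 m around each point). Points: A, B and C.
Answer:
C A B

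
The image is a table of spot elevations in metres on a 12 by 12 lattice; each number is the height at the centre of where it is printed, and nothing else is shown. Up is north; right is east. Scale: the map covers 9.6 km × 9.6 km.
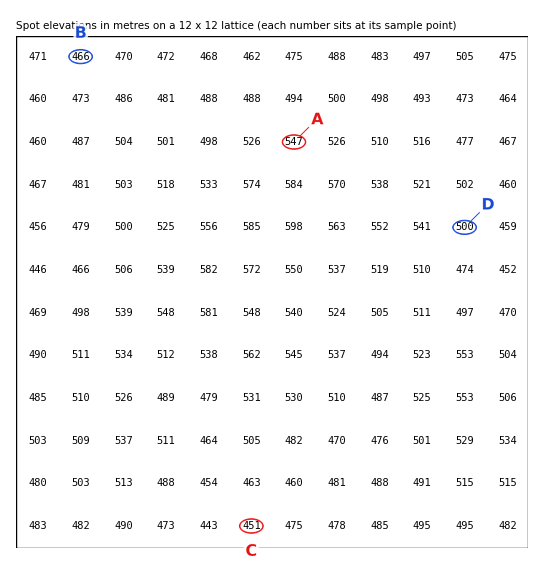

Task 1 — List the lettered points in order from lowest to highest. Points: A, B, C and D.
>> C B D A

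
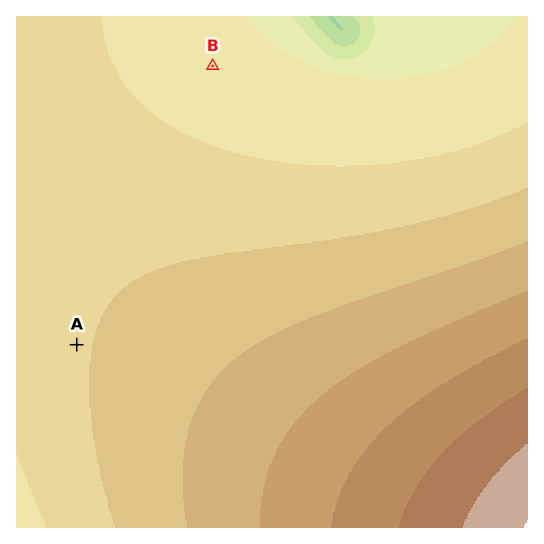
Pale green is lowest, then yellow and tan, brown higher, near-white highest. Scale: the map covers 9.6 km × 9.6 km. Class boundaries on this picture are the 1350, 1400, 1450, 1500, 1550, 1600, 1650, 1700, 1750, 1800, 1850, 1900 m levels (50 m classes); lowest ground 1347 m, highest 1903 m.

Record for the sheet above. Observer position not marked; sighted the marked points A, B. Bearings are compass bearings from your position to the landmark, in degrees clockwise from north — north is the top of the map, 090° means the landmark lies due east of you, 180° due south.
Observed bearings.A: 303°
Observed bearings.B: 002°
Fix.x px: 200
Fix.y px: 425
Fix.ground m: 1650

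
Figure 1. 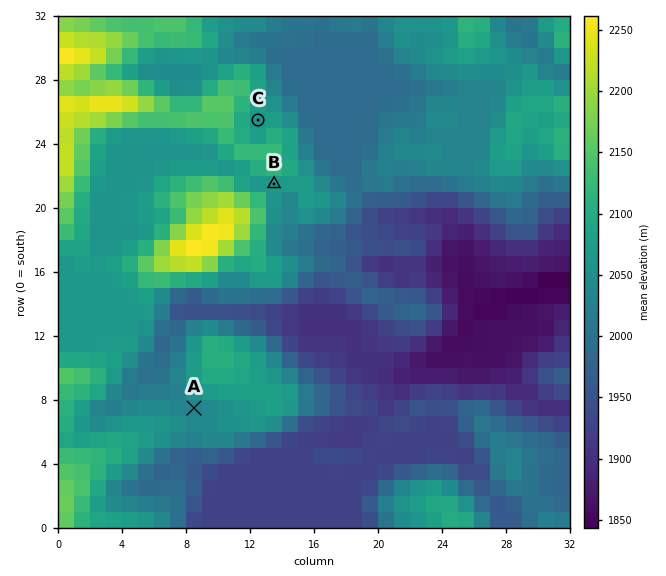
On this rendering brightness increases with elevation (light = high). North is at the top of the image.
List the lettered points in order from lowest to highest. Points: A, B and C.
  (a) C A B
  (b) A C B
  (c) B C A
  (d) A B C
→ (b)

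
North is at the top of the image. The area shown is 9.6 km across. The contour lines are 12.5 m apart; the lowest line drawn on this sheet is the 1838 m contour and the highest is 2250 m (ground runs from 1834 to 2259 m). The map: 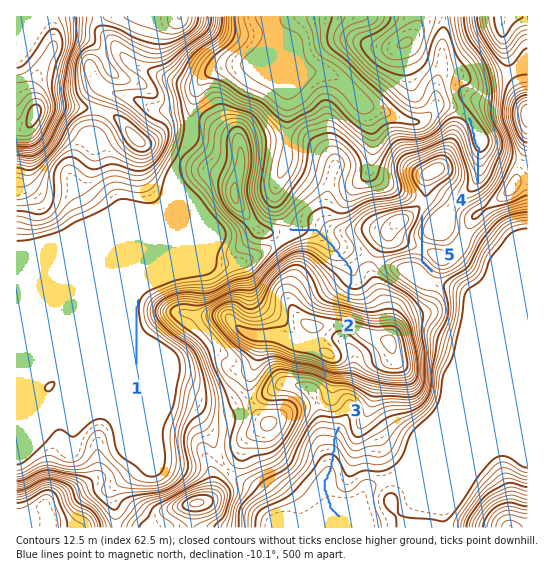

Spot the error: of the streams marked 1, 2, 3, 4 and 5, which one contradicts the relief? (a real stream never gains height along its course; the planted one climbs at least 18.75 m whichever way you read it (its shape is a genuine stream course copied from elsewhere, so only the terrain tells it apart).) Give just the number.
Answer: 5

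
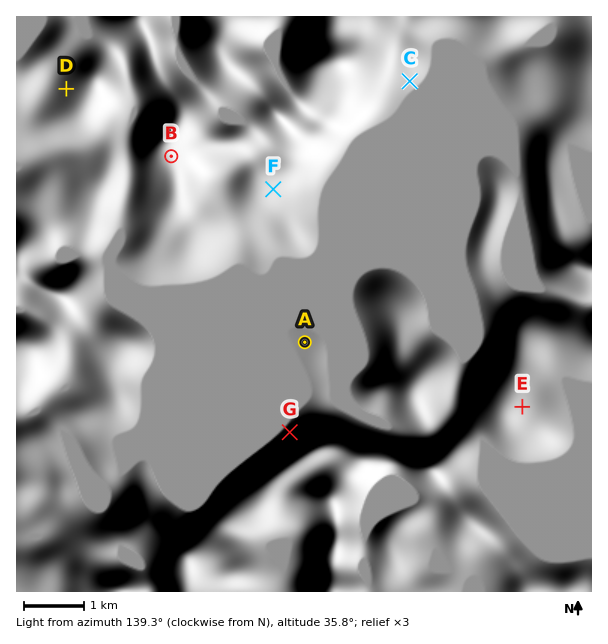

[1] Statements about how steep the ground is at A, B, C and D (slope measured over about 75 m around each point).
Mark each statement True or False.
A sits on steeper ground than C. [False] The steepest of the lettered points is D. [True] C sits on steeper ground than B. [False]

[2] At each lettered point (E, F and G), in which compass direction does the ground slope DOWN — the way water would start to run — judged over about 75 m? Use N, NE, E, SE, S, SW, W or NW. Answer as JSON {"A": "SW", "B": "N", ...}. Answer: {"E": "E", "F": "SE", "G": "NW"}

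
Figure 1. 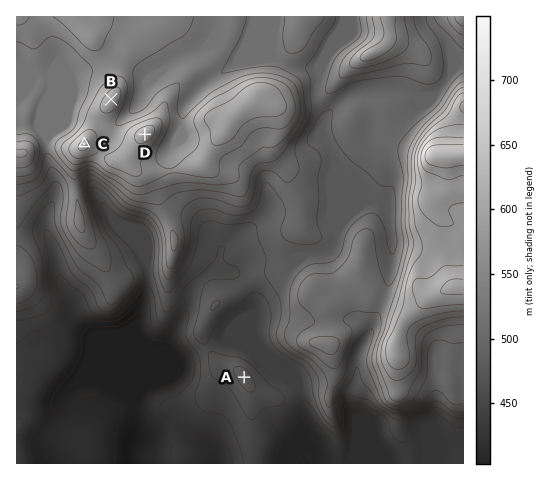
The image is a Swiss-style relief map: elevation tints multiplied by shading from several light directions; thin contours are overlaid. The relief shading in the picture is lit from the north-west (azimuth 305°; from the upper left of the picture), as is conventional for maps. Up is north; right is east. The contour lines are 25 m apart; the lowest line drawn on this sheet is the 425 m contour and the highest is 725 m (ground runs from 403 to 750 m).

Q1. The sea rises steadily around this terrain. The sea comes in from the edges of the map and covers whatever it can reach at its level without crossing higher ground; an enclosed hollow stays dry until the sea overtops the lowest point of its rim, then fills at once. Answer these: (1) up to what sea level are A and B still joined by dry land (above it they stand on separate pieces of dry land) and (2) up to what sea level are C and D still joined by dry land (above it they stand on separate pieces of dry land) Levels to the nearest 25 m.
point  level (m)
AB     500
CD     675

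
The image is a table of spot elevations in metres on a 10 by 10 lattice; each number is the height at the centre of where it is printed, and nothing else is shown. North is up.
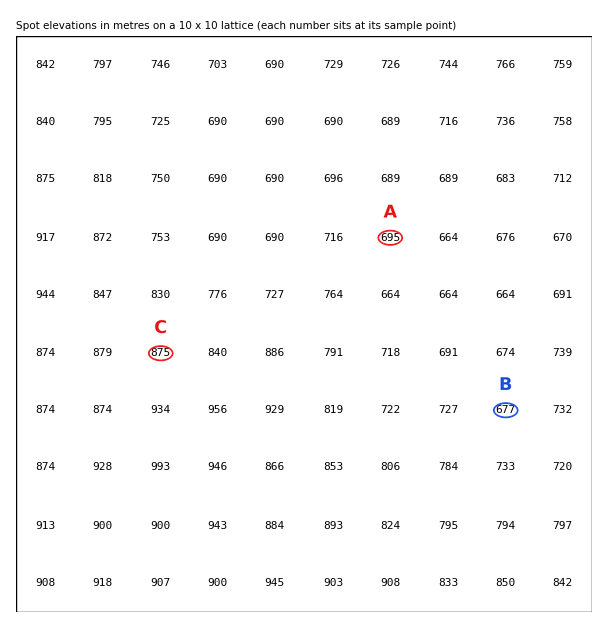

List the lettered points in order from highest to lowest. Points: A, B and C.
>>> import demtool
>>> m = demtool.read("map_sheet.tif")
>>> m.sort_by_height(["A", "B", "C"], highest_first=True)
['C', 'A', 'B']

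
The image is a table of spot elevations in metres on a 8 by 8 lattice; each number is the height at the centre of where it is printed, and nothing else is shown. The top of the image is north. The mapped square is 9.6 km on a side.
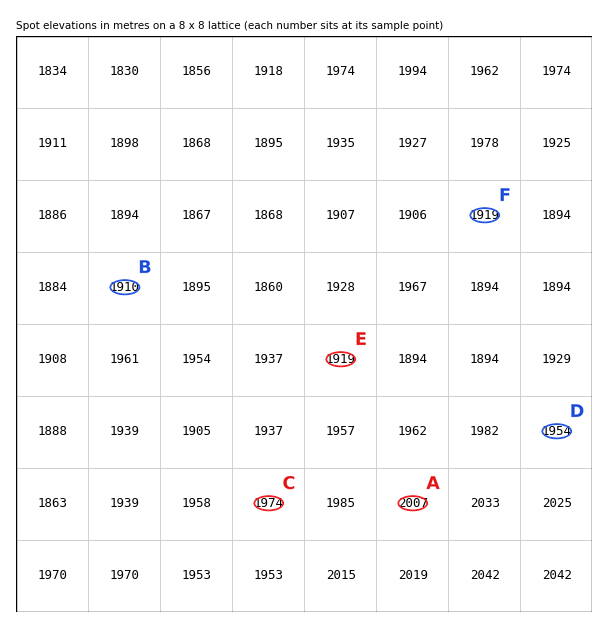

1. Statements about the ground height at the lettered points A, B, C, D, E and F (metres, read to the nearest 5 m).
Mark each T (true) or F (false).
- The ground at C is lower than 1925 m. F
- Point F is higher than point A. F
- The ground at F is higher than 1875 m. T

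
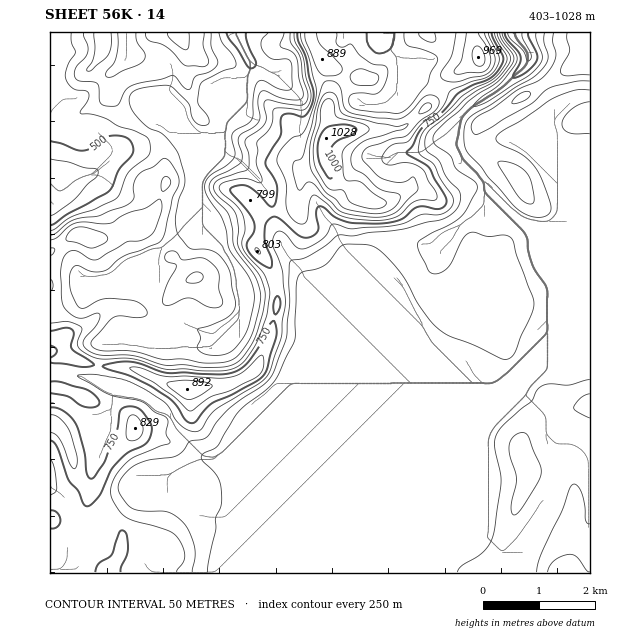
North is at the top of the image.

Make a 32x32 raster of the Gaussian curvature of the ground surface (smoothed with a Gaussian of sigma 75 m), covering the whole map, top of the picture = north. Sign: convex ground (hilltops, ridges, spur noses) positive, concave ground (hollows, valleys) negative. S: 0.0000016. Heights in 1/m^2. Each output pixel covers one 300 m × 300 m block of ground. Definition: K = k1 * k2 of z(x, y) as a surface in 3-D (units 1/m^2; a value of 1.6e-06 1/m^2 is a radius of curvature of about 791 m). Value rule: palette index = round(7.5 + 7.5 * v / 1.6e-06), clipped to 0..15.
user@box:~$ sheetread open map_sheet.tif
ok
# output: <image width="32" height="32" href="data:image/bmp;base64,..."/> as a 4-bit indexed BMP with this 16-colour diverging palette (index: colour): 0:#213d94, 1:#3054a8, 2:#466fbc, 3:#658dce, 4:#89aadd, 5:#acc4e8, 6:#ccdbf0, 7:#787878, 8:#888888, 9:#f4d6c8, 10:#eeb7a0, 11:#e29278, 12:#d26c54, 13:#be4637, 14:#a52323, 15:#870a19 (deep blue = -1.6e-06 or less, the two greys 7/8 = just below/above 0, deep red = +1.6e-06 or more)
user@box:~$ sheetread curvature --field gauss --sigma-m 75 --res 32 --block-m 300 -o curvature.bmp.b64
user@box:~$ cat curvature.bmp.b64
<image width="32" height="32" href="data:image/bmp;base64,Qk12AgAAAAAAAHYAAAAoAAAAIAAAACAAAAABAAQAAAAAAAACAAATCwAAEwsAABAAAAAAAAAAlD0hAKhUMAC8b0YAzo1lAN2qiQDoxKwA8NvMAHh4eACIiIgAyNb0AKC37gB4kuIAVGzSADdGvgAjI6UAGQqHAHd4eHd4iIiIiIiId3h3eId4iIeJd4eIiIiIiHeId3d3h4eHiHd3iIiIiIiIiHd3eJZ2eHd3d4iIiIiIiIh4eHh4hph3iHeIiIiIiIiIiIiHd3eod4h3iIiIiIiIiIeHeJmGeXd4d4iIiIiIiHd4h3iXd1hod3iIiIiIiIh3eYh4h3isZneIiIiIiIiId3h3eHd2iHd4eIeIiIiIiId3d4d3l3eKxohneIiIiIh3eHh4aIeJCaZTxXiIiIiId3d3h3okqad5yKeHiIiHeIh3d4eD+meHeJpIZ4iIh3eHeIiIl1iHeHd5h3eIiId3h3eIiEmGeHiId3h3iIh3eIiHd3iId3d3d4iVeHeIh3eIh3d4eXd4iKl5Vph3iIeIeIeHeHp3h3d4V7ZXeIh4iHd3iIgHqGhXl1ureHl3d4iHeHiIr4V7iIiVRolGd2d2eHd3eJZ3d3iHl3SYiq2nilh3h3iIeHhodd14dYS4ZIhXiId4iIiJmmOUWHTFeIuJh3iHeId3eGd3t3h3h5hzdnd4d3h5eJd3d1mHeJeHgsl2iHd4eIeGd4dpeHU6dWSZXYh3eIdnaIhYiZaH+re29klHiHiGinqIeodp+AOWdzBZKZWIaZZnhVl1WHZGumh4b3SDh3homGeZd3fnp3hnl3/A5XiHimhqh4aGOoiIeJZxfmiH"/>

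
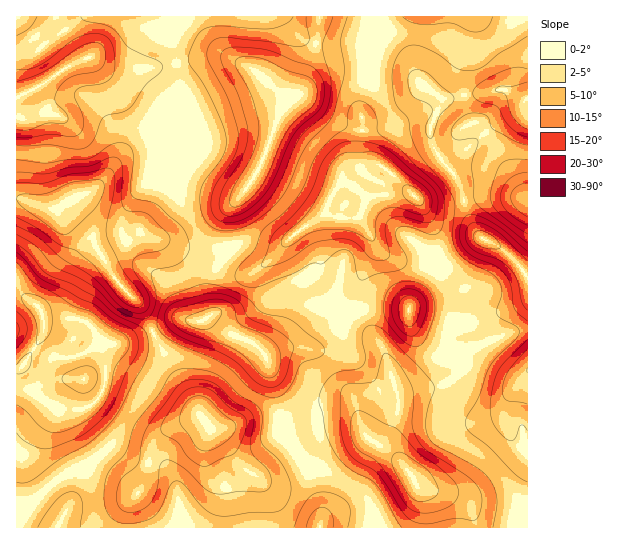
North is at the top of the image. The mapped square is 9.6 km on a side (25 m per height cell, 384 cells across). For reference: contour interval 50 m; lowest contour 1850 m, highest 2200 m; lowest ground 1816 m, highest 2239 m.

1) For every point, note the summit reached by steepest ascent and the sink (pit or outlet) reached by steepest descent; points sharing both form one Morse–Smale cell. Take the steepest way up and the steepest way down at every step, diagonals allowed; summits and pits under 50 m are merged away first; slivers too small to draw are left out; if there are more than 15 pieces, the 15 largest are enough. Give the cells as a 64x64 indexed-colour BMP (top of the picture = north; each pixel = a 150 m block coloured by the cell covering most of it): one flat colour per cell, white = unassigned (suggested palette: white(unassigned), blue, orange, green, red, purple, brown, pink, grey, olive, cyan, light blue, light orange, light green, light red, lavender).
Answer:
<image width="64" height="64" href="data:image/bmp;base64,Qk12CAAAAAAAAHYAAAAoAAAAQAAAAEAAAAABAAQAAAAAAAAIAAATCwAAEwsAABAAAAAAAAAA////ALR3HwAOf/8ALKAsACgn1gC9Z5QAS1aMAMJ34wB/f38AIr28AM++FwDox64AeLv/AIrfmACWmP8A1bDFAAAAAAAAAABmZmZmZmZmZmZmZma7u7u7u7uwAAAAAAAAMAAAAAAAAGZmZmZmZmZmZmZmZru7u7u7u7AAAAAAREQzAAAAAAAAZmZmZmZmZmZmZmZmu7u7u7u7sAAABERERDMwAAAAAAAGZmZmZmZmZmZmZma7u7u7u7uwAABEREREMzAAAAAAAAZmZmZmZmZmZmZmZru7u7u7u7AEREREREQzMzAAAAAAM2ZmZmZmZmZmZmZru7u7u7u7RERERERERDMzMwAAAzMzZmZmZmZmZmZmZmu7u7u7u7REREREREREMzMzMzMzMzNmZmZmZmYAAAZmu7u7u7u7tEREREREREQzMzMzMzMzMzZmZmZmZgAAAAa7u7u7u7tERERERERERDMzMzMzMzMzNmZmZmZgAAAAALu7u7u7tEREREREREREMzMzMzMzMzM2ZmZmZgAAAAAAC7u7u7qkREREREREREQzMzMzMzMzMzNmZmZgAAAAAAAAu7u7qqRERERERERERDMzMzMzMzMzMzZmZsAAAAAAAAAAAAqqpEREREREREREMzMzMzMzMzMzMzNszMzMzMqqoAAACqqkREREREREREQzMzMzMzMzMzMzMzzMzMzMyqqqqqqqqqpERERERERERDMzMzMzMzMzMzMzzMzMzMzKqqqqqqqqqkREREREREREMzMzMzMzMzMzMzPMzMzMzMqqqqqqqqqqREREREREREQzMzMzMzMzMzMzPMzMzMzMqqqqqqqqqqAABERERERERDMzMzMzMzMzMzPMzMzMzMyqqqqqqqqqoAAAAEREREREMzMzMzMzMzMzM8zMzMzMzKqqqqqqqqqgAAAABEREREQDMzMzMzMzMzM8zMzMzMzKqqqqqqqqqqAAAAAERERERAAzMzMzMzMzMzzMzMzMzMqqqqqqqqqqAAAAAABEREREADMzMzMzMzMzzMzMzMzMmZmqmaqqqqoAAAAAAAREREQAAzMzMzd3MzPMzMzMzMmZmZmZmqqqoAAAAAAAAABERAADMzMzd3d3fMzMzMzJmZmZmZmZqqoAAAAAAAAAAABEAAAzMzd3d3dwDMzMyZmZmZmZmZmaqgAAAAAAAAAAAAAAB3d3d3d3dwAAAACZmZmZmZmZmZqgAAAAAAAAAAAAAAAHd3d3d3d3AAAAAAmZmZmZmZkZmZAAAAAAAAAAAAAAAHd3d3d3d3AAAAAAmZmZmZmZkREZkAAAAAAAAAAAAAB3d3d3d3d3AAAAAACZmZmZmZmRERGQAAAAAAAAAAAAAHd3d3d3d3AAAAAAAJmZmZmZmZERERAAAAAAAAAAAAAAd3d3d3d3AAAAAAAACZmZmZmZkREREAAAAAAAAAAAAAB3d3d3d3cAAAAAAAAJmZmZmZmZERERAAAAAAAAAAAAAHd3d3d3cAAAAAAAAACZERGZmZkREREAABEQAAAAAAAAd3d3d3ciAAAAAAAAAAERERmZmRERERAREREAAAAAAAB3d3d3dyIgAAAAIiIiIREREZmZEREREREREQAAAAAAAHd3d3d3IiIgIiIiIiIhERERGZERERERERERAAAAAAAAd3d3d3IiIiIiIiIiIiERERERkREREREREREAAAAAAAB3d3d3IiIiIiIiIiIiIREREREREREREREREQAAAAAAAHd3d3IiIiIiIiIiIiIhEREREREREREREREQAAAAAAAAd1VVIiIiIiIiIiIiIiERERERERERERERERAAAAAAAABVVVVVIiIiIiIiIiIiIhERERERERERERER////3dAN3VVVVVVVIiIiIiIiIiIiIRERERERERERER/////d3d3dVVVVVVVSIiIiIiIiIiIhERERERERERER/////d3d3d1VVVVVVVUiIiIiIiIiIiIRERERERERER/////d3d3d3VVVVVVVVSIiIiIiIiIiIiEREREREREf/////93d3d3dVVVVVVVVUiIiIiIiIiIiIRERERERH//////93d3d3d1VVVVVVVVVIiIiIiIiIiIhEREREREf/////93d3d3d3VVVVVVVVVVVUiIiIiIiIiIRERERER//////3d3d3d3dVVVVVVVVVVVVVSIiIiIiIhERERERH//////d3d3d3d1VVVVVVVVVVVVVIiIiIiIiEREREREf/////93d3d3d3VVVVVVVVVVVVVUiIiIiIiIhERERER//////3d3d3d3dVVVVVVVVVVVVVSIiIiIiIiERERERH//////93d3d3d1VVVVVVVVVVVVVIiIiIiIiIhEREREf//////3d3d3d3eVVVVVVVVVVVVUiIiIiIiIgABERERH/////iIiIjd2I7uVVVVVVVVVVVSIiIiIiIgAAAREREf////iIiIiIiIju7uVVVVVVVVVVIiIiIiIgAAAAERER///4iIiIiIiIiO7u7lVVXu7uVVUiIiIiIAAAAAAAAACIiIiIiIiIiIiI7u7u7lXu7u7u7gAiIiAAAAAAAAAAAAiIiIiIiIiIiIju7u7u7u7u7u7uAAAAAAAAAAAAAAAACIiIiIiIiIiIiO7u7u7u7u7u7uAAAAAAAAAAAAAAAAAIiIiIiIiIiIiI7u7u7u7u7u7u4AAAAAAAAAAAAAAAAAiIiIiIiIiIiIju7u7u7u7u7u4AAAAAAAAAAAAAAAAACIiIiIiIiIiIiO7u7u7u7u7u4AAAAAAAAAAAAAAAAAAAiIiIiIiIiIiI"/>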